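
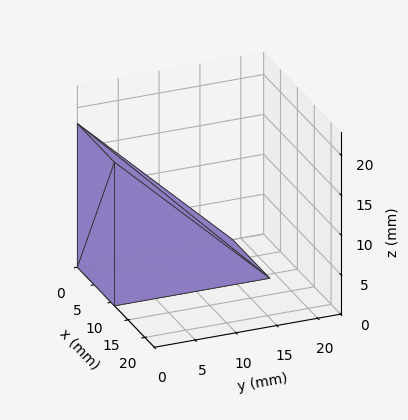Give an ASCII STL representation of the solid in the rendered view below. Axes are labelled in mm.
Reading the render: the shape is a wedge (ramp): 11 × 19 mm base, rising to 18 mm along the y=0 edge and sloping linearly to z=0 at y=19 (dimensions read to the nearest mm from the axis ticks). For the STL, each face is triangulated and given an outward normal.

solid part
  facet normal 0.0000 0.0000 -1.0000
    outer loop
      vertex 11.000 19.000 0.000
      vertex 11.000 0.000 0.000
      vertex 0.000 0.000 0.000
    endloop
  endfacet
  facet normal 0.0000 0.0000 -1.0000
    outer loop
      vertex 0.000 19.000 0.000
      vertex 11.000 19.000 0.000
      vertex 0.000 0.000 0.000
    endloop
  endfacet
  facet normal 0.0000 -1.0000 0.0000
    outer loop
      vertex 0.000 0.000 0.000
      vertex 11.000 0.000 0.000
      vertex 11.000 0.000 18.000
    endloop
  endfacet
  facet normal 0.0000 -1.0000 0.0000
    outer loop
      vertex 0.000 0.000 0.000
      vertex 11.000 0.000 18.000
      vertex 0.000 0.000 18.000
    endloop
  endfacet
  facet normal 0.0000 0.6877 0.7260
    outer loop
      vertex 0.000 0.000 18.000
      vertex 11.000 0.000 18.000
      vertex 11.000 19.000 0.000
    endloop
  endfacet
  facet normal 0.0000 0.6877 0.7260
    outer loop
      vertex 0.000 0.000 18.000
      vertex 11.000 19.000 0.000
      vertex 0.000 19.000 0.000
    endloop
  endfacet
  facet normal -1.0000 0.0000 0.0000
    outer loop
      vertex 0.000 0.000 18.000
      vertex 0.000 19.000 0.000
      vertex 0.000 0.000 0.000
    endloop
  endfacet
  facet normal 1.0000 0.0000 0.0000
    outer loop
      vertex 11.000 0.000 0.000
      vertex 11.000 19.000 0.000
      vertex 11.000 0.000 18.000
    endloop
  endfacet
endsolid part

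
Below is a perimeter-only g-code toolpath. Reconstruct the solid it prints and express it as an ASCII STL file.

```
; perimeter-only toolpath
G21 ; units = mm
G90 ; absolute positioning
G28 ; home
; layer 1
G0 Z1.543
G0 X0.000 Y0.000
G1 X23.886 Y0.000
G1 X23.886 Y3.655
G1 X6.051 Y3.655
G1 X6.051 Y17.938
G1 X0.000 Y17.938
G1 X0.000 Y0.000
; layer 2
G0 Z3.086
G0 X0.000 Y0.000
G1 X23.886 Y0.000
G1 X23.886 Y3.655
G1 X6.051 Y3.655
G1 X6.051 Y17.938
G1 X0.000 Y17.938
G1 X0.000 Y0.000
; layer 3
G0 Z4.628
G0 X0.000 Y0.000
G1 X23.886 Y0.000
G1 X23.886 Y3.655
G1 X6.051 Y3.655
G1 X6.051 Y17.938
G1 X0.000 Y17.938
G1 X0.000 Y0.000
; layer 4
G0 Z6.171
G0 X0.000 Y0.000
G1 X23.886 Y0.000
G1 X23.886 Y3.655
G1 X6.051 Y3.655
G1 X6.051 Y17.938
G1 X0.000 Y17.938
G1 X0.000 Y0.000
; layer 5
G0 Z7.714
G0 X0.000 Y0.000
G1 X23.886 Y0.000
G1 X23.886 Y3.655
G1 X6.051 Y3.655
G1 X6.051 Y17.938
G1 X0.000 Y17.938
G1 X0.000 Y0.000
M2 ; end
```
solid part
  facet normal 0.0000 0.0000 -1.0000
    outer loop
      vertex 23.886 3.655 0.000
      vertex 23.886 0.000 0.000
      vertex 0.000 0.000 0.000
    endloop
  endfacet
  facet normal 0.0000 0.0000 -1.0000
    outer loop
      vertex 6.051 3.655 0.000
      vertex 23.886 3.655 0.000
      vertex 0.000 0.000 0.000
    endloop
  endfacet
  facet normal 0.0000 0.0000 -1.0000
    outer loop
      vertex 6.051 17.938 0.000
      vertex 6.051 3.655 0.000
      vertex 0.000 0.000 0.000
    endloop
  endfacet
  facet normal 0.0000 0.0000 -1.0000
    outer loop
      vertex 0.000 17.938 0.000
      vertex 6.051 17.938 0.000
      vertex 0.000 0.000 0.000
    endloop
  endfacet
  facet normal 0.0000 0.0000 1.0000
    outer loop
      vertex 0.000 0.000 7.714
      vertex 23.886 0.000 7.714
      vertex 23.886 3.655 7.714
    endloop
  endfacet
  facet normal 0.0000 0.0000 1.0000
    outer loop
      vertex 0.000 0.000 7.714
      vertex 23.886 3.655 7.714
      vertex 6.051 3.655 7.714
    endloop
  endfacet
  facet normal 0.0000 0.0000 1.0000
    outer loop
      vertex 0.000 0.000 7.714
      vertex 6.051 3.655 7.714
      vertex 6.051 17.938 7.714
    endloop
  endfacet
  facet normal 0.0000 0.0000 1.0000
    outer loop
      vertex 0.000 0.000 7.714
      vertex 6.051 17.938 7.714
      vertex 0.000 17.938 7.714
    endloop
  endfacet
  facet normal 0.0000 -1.0000 0.0000
    outer loop
      vertex 0.000 0.000 0.000
      vertex 23.886 0.000 0.000
      vertex 23.886 0.000 7.714
    endloop
  endfacet
  facet normal 0.0000 -1.0000 0.0000
    outer loop
      vertex 0.000 0.000 0.000
      vertex 23.886 0.000 7.714
      vertex 0.000 0.000 7.714
    endloop
  endfacet
  facet normal 1.0000 0.0000 0.0000
    outer loop
      vertex 23.886 0.000 0.000
      vertex 23.886 3.655 0.000
      vertex 23.886 3.655 7.714
    endloop
  endfacet
  facet normal 1.0000 0.0000 0.0000
    outer loop
      vertex 23.886 0.000 0.000
      vertex 23.886 3.655 7.714
      vertex 23.886 0.000 7.714
    endloop
  endfacet
  facet normal 0.0000 1.0000 0.0000
    outer loop
      vertex 23.886 3.655 0.000
      vertex 6.051 3.655 0.000
      vertex 6.051 3.655 7.714
    endloop
  endfacet
  facet normal 0.0000 1.0000 0.0000
    outer loop
      vertex 23.886 3.655 0.000
      vertex 6.051 3.655 7.714
      vertex 23.886 3.655 7.714
    endloop
  endfacet
  facet normal 1.0000 0.0000 0.0000
    outer loop
      vertex 6.051 3.655 0.000
      vertex 6.051 17.938 0.000
      vertex 6.051 17.938 7.714
    endloop
  endfacet
  facet normal 1.0000 0.0000 0.0000
    outer loop
      vertex 6.051 3.655 0.000
      vertex 6.051 17.938 7.714
      vertex 6.051 3.655 7.714
    endloop
  endfacet
  facet normal 0.0000 1.0000 0.0000
    outer loop
      vertex 6.051 17.938 0.000
      vertex 0.000 17.938 0.000
      vertex 0.000 17.938 7.714
    endloop
  endfacet
  facet normal 0.0000 1.0000 0.0000
    outer loop
      vertex 6.051 17.938 0.000
      vertex 0.000 17.938 7.714
      vertex 6.051 17.938 7.714
    endloop
  endfacet
  facet normal -1.0000 0.0000 0.0000
    outer loop
      vertex 0.000 17.938 0.000
      vertex 0.000 0.000 0.000
      vertex 0.000 0.000 7.714
    endloop
  endfacet
  facet normal -1.0000 0.0000 0.0000
    outer loop
      vertex 0.000 17.938 0.000
      vertex 0.000 0.000 7.714
      vertex 0.000 17.938 7.714
    endloop
  endfacet
endsolid part

The G0 Z moves step by Δz≈1.543 mm. Every layer's G1 loop is the same polygon, so the solid is a straight extrusion of it from z=0 to z≈7.71. Closing with flat bottom and top caps and triangulating gives 20 facets — an L-shaped prism: outer 23.9 × 17.9 mm, arm thicknesses ≈ 3.65 mm (horizontal) and 6.05 mm (vertical), extruded 7.71 mm in z.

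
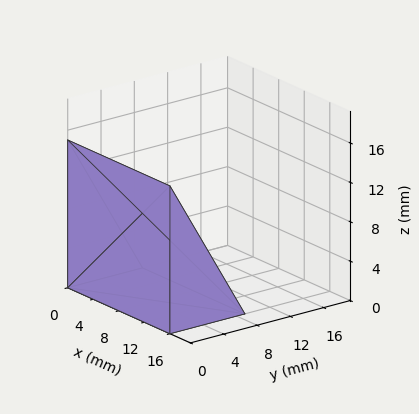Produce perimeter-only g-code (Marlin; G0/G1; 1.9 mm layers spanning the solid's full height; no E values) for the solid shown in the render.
Reading the render: the shape is a wedge (ramp): 16 × 9 mm base, rising to 15 mm along the y=0 edge and sloping linearly to z=0 at y=9 (dimensions read to the nearest mm from the axis ticks). For the g-code, the solid's height is divided into equal slices at the stated Δz and each level perimeter traced with G1 moves after a G0 lift.

; perimeter-only toolpath
G21 ; units = mm
G90 ; absolute positioning
G28 ; home
; layer 1
G0 Z1.9
G0 X0.0 Y0.0
G1 X16.0 Y0.0
G1 X16.0 Y7.9
G1 X0.0 Y7.9
G1 X0.0 Y0.0
; layer 2
G0 Z3.8
G0 X0.0 Y0.0
G1 X16.0 Y0.0
G1 X16.0 Y6.8
G1 X0.0 Y6.8
G1 X0.0 Y0.0
; layer 3
G0 Z5.6
G0 X0.0 Y0.0
G1 X16.0 Y0.0
G1 X16.0 Y5.6
G1 X0.0 Y5.6
G1 X0.0 Y0.0
; layer 4
G0 Z7.5
G0 X0.0 Y0.0
G1 X16.0 Y0.0
G1 X16.0 Y4.5
G1 X0.0 Y4.5
G1 X0.0 Y0.0
; layer 5
G0 Z9.4
G0 X0.0 Y0.0
G1 X16.0 Y0.0
G1 X16.0 Y3.4
G1 X0.0 Y3.4
G1 X0.0 Y0.0
; layer 6
G0 Z11.2
G0 X0.0 Y0.0
G1 X16.0 Y0.0
G1 X16.0 Y2.2
G1 X0.0 Y2.2
G1 X0.0 Y0.0
; layer 7
G0 Z13.1
G0 X0.0 Y0.0
G1 X16.0 Y0.0
G1 X16.0 Y1.1
G1 X0.0 Y1.1
G1 X0.0 Y0.0
M2 ; end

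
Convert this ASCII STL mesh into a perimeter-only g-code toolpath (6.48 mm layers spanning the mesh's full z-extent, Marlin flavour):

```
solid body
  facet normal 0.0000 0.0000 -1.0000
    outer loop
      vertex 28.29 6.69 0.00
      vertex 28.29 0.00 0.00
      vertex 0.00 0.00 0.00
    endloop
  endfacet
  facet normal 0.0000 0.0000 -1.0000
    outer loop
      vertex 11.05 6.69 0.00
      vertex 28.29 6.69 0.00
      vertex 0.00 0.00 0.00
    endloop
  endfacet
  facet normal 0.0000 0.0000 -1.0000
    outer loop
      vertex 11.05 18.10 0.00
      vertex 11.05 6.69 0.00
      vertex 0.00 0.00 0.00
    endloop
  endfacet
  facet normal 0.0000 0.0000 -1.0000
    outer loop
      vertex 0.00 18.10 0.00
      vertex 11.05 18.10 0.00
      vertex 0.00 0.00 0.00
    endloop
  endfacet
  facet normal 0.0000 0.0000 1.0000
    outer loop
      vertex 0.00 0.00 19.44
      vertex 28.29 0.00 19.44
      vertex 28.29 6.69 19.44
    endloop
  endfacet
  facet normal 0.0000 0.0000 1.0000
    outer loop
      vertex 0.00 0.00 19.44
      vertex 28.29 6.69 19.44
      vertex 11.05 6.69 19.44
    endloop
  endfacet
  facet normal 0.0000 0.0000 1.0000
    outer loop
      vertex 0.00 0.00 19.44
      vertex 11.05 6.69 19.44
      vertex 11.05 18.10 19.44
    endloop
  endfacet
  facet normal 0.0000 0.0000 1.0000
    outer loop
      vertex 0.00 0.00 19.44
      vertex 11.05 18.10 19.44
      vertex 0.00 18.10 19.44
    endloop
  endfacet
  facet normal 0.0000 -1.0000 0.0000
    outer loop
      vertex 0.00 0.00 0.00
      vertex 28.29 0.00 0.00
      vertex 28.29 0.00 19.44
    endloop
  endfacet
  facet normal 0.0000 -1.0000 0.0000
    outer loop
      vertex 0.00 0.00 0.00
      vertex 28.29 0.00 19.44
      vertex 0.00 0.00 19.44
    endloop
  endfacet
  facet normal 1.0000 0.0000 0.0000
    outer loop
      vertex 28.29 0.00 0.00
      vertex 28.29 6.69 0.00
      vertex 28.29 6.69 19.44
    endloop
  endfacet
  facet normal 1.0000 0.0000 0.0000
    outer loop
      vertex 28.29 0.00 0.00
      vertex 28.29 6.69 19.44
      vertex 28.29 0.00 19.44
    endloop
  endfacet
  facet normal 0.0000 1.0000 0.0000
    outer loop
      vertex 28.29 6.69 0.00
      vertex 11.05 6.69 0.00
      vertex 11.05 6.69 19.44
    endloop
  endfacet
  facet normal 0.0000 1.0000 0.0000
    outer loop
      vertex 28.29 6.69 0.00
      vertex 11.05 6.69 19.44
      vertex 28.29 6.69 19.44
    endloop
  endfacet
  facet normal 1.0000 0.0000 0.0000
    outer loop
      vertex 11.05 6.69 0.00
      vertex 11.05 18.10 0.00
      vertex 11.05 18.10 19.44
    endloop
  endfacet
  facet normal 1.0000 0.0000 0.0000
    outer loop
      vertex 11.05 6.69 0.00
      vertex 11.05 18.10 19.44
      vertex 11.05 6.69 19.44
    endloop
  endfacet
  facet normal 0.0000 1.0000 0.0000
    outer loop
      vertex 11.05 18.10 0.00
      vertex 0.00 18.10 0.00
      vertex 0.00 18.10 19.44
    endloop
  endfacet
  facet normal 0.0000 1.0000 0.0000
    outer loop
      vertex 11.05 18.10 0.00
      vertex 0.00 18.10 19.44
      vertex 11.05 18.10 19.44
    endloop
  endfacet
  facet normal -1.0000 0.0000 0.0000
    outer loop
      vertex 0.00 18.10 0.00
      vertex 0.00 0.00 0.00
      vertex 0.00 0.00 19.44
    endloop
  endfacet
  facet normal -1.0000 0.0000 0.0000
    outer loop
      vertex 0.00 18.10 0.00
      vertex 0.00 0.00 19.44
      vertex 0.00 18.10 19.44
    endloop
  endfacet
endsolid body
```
; perimeter-only toolpath
G21 ; units = mm
G90 ; absolute positioning
G28 ; home
; layer 1
G0 Z6.48
G0 X0.00 Y0.00
G1 X28.29 Y0.00
G1 X28.29 Y6.69
G1 X11.05 Y6.69
G1 X11.05 Y18.10
G1 X0.00 Y18.10
G1 X0.00 Y0.00
; layer 2
G0 Z12.96
G0 X0.00 Y0.00
G1 X28.29 Y0.00
G1 X28.29 Y6.69
G1 X11.05 Y6.69
G1 X11.05 Y18.10
G1 X0.00 Y18.10
G1 X0.00 Y0.00
; layer 3
G0 Z19.44
G0 X0.00 Y0.00
G1 X28.29 Y0.00
G1 X28.29 Y6.69
G1 X11.05 Y6.69
G1 X11.05 Y18.10
G1 X0.00 Y18.10
G1 X0.00 Y0.00
M2 ; end

The solid is an L-shaped prism: outer 28.3 × 18.1 mm, arm thicknesses ≈ 6.69 mm (horizontal) and 11.1 mm (vertical), extruded 19.4 mm in z. Slicing at Δz = 6.48 mm — 3 equal slices spanning the solid's height, so layer i sits at z = i·h/3 — gives 3 non-empty perimeters. Each is a 6-segment closed polygon; G0 lifts to the layer z and rapids to the start vertex, then G1 traces the edges.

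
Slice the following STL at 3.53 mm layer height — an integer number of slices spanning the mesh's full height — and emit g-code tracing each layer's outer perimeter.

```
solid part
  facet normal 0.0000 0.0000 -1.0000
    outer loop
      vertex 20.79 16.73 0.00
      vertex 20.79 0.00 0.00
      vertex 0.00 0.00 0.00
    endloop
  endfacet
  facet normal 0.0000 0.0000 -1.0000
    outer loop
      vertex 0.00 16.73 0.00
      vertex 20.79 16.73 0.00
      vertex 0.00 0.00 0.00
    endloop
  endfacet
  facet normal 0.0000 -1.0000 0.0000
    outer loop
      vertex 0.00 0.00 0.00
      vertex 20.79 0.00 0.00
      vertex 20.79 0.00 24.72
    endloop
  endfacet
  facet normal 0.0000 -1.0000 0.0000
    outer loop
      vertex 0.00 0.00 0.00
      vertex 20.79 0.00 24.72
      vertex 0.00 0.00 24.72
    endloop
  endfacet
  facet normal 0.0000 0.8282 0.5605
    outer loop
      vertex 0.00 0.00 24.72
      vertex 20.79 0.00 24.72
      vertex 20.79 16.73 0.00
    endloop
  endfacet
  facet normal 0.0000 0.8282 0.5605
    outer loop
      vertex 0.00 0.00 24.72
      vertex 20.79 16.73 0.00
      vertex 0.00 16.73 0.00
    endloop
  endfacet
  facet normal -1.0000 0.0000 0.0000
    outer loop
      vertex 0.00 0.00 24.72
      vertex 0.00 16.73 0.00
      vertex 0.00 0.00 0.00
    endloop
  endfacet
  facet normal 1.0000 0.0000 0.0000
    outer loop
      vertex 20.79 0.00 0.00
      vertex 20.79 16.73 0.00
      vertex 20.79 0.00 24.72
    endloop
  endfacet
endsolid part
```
; perimeter-only toolpath
G21 ; units = mm
G90 ; absolute positioning
G28 ; home
; layer 1
G0 Z3.53
G0 X0.00 Y0.00
G1 X20.79 Y0.00
G1 X20.79 Y14.34
G1 X0.00 Y14.34
G1 X0.00 Y0.00
; layer 2
G0 Z7.06
G0 X0.00 Y0.00
G1 X20.79 Y0.00
G1 X20.79 Y11.95
G1 X0.00 Y11.95
G1 X0.00 Y0.00
; layer 3
G0 Z10.59
G0 X0.00 Y0.00
G1 X20.79 Y0.00
G1 X20.79 Y9.56
G1 X0.00 Y9.56
G1 X0.00 Y0.00
; layer 4
G0 Z14.13
G0 X0.00 Y0.00
G1 X20.79 Y0.00
G1 X20.79 Y7.17
G1 X0.00 Y7.17
G1 X0.00 Y0.00
; layer 5
G0 Z17.66
G0 X0.00 Y0.00
G1 X20.79 Y0.00
G1 X20.79 Y4.78
G1 X0.00 Y4.78
G1 X0.00 Y0.00
; layer 6
G0 Z21.19
G0 X0.00 Y0.00
G1 X20.79 Y0.00
G1 X20.79 Y2.39
G1 X0.00 Y2.39
G1 X0.00 Y0.00
M2 ; end

The solid is a wedge (ramp): 20.8 × 16.7 mm base, rising to 24.7 mm along the y=0 edge and sloping linearly to z=0 at y=16.7. Slicing at Δz = 3.53 mm — 7 equal slices spanning the solid's height, so layer i sits at z = i·h/7 — gives 6 non-empty perimeters. Each is a 4-segment closed polygon; G0 lifts to the layer z and rapids to the start vertex, then G1 traces the edges. The cross-section shrinks linearly with z (the slice at the apex is degenerate and omitted).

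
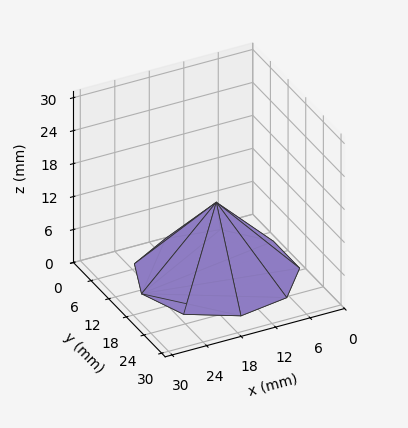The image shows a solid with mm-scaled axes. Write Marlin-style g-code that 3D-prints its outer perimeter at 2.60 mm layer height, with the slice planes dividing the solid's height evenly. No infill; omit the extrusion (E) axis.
Reading the render: the shape is a regular 9-sided pyramid, base circumscribed radius ≈ 13 mm, apex at z ≈ 13 mm (dimensions read to the nearest mm from the axis ticks). For the g-code, the solid's height is divided into equal slices at the stated Δz and each level perimeter traced with G1 moves after a G0 lift.

; perimeter-only toolpath
G21 ; units = mm
G90 ; absolute positioning
G28 ; home
; layer 1
G0 Z2.60
G0 X23.40 Y13.00
G1 X20.97 Y19.69
G1 X14.81 Y23.24
G1 X7.80 Y22.01
G1 X3.22 Y16.56
G1 X3.22 Y9.44
G1 X7.80 Y3.99
G1 X14.81 Y2.76
G1 X20.97 Y6.31
G1 X23.40 Y13.00
; layer 2
G0 Z5.20
G0 X20.80 Y13.00
G1 X18.98 Y18.02
G1 X14.36 Y20.68
G1 X9.10 Y19.76
G1 X5.67 Y15.67
G1 X5.67 Y10.33
G1 X9.10 Y6.24
G1 X14.36 Y5.32
G1 X18.98 Y7.98
G1 X20.80 Y13.00
; layer 3
G0 Z7.80
G0 X18.20 Y13.00
G1 X16.98 Y16.34
G1 X13.90 Y18.12
G1 X10.40 Y17.50
G1 X8.11 Y14.78
G1 X8.11 Y11.22
G1 X10.40 Y8.50
G1 X13.90 Y7.88
G1 X16.98 Y9.66
G1 X18.20 Y13.00
; layer 4
G0 Z10.40
G0 X15.60 Y13.00
G1 X14.99 Y14.67
G1 X13.45 Y15.56
G1 X11.70 Y15.25
G1 X10.56 Y13.89
G1 X10.56 Y12.11
G1 X11.70 Y10.75
G1 X13.45 Y10.44
G1 X14.99 Y11.33
G1 X15.60 Y13.00
M2 ; end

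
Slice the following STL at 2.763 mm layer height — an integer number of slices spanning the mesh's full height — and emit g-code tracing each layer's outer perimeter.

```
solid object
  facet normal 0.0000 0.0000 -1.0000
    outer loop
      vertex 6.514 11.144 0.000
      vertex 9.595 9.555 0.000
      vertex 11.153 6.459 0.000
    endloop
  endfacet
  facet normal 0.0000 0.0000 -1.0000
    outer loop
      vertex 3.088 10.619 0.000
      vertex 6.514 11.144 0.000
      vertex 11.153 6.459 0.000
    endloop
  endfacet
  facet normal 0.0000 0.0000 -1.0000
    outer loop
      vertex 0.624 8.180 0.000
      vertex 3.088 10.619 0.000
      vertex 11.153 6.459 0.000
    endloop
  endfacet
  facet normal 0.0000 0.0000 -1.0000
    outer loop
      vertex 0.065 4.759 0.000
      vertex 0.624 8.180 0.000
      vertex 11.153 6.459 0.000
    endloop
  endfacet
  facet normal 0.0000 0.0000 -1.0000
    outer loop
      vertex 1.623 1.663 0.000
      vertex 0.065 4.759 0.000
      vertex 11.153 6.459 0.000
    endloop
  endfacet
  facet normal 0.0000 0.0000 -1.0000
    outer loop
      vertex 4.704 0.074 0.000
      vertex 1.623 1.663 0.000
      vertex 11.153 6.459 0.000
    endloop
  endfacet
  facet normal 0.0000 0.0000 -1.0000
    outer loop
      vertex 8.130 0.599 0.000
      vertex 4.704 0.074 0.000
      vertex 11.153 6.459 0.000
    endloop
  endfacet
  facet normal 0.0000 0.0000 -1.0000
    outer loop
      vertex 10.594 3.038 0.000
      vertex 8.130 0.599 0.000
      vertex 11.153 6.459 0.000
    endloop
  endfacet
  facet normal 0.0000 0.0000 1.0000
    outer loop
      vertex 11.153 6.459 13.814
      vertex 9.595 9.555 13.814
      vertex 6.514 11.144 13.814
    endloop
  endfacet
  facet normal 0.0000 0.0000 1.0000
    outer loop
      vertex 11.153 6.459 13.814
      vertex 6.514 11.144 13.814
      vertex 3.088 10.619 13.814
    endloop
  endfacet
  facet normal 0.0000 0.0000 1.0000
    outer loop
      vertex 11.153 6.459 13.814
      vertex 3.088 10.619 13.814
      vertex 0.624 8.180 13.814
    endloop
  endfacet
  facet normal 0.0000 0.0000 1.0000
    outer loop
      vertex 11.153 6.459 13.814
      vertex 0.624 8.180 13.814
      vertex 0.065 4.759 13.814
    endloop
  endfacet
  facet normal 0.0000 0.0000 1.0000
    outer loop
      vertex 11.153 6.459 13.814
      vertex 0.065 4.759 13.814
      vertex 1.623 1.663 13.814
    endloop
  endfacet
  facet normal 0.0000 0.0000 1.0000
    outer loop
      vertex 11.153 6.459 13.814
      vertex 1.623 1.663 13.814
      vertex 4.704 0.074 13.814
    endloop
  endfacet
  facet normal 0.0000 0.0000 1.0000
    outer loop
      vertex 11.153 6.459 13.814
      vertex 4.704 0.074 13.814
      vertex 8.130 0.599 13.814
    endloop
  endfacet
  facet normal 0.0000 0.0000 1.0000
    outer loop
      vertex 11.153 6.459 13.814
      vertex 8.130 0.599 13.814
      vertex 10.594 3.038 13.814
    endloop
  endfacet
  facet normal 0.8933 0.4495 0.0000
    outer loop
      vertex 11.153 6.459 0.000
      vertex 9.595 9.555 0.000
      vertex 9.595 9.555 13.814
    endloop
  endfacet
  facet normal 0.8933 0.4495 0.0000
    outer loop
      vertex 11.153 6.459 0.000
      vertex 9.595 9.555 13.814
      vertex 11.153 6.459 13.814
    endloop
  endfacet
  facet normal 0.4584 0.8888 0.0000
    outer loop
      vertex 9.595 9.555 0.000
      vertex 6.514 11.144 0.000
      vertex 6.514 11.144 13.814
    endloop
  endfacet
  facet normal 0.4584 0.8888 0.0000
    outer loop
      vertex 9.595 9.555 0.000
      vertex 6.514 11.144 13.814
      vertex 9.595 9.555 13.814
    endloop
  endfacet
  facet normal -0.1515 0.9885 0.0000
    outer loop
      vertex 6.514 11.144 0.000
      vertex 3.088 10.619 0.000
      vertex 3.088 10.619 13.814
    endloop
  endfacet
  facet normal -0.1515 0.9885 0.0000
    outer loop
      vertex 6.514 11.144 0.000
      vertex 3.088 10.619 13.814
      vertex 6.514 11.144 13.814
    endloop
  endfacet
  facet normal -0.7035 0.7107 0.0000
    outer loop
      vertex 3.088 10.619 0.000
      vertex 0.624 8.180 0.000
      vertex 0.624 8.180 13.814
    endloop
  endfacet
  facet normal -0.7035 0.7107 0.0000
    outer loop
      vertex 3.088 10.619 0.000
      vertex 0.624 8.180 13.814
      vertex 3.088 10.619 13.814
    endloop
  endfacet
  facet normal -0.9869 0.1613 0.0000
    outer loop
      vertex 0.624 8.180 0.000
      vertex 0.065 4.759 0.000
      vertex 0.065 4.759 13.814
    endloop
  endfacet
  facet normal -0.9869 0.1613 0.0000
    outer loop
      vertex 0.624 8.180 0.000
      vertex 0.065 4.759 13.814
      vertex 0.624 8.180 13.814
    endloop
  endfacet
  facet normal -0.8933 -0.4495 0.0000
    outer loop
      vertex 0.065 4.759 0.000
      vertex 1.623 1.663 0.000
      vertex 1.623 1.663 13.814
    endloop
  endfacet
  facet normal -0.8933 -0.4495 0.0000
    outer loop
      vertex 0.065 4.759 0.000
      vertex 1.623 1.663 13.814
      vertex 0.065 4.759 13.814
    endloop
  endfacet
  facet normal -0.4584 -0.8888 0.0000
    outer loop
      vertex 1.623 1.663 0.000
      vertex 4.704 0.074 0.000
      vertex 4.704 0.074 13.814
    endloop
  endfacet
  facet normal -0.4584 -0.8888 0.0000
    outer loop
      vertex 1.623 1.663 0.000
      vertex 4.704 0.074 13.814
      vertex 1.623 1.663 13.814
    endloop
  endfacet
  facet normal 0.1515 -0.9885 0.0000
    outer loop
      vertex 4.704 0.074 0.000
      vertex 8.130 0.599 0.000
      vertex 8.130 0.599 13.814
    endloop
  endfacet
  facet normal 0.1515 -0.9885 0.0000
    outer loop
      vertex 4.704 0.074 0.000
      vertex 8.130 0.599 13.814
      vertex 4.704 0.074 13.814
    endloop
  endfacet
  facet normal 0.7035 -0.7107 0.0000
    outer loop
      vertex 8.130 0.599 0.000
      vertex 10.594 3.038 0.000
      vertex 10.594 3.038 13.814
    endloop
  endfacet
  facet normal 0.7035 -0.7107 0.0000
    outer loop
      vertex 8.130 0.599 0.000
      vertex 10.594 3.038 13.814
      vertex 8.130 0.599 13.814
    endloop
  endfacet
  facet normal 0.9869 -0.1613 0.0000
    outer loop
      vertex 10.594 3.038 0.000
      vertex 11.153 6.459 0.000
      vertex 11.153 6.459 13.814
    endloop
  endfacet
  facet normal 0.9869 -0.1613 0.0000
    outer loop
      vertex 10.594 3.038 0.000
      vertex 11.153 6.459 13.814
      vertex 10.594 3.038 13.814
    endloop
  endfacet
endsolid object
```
; perimeter-only toolpath
G21 ; units = mm
G90 ; absolute positioning
G28 ; home
; layer 1
G0 Z2.763
G0 X11.153 Y6.459
G1 X9.595 Y9.555
G1 X6.514 Y11.144
G1 X3.088 Y10.619
G1 X0.624 Y8.180
G1 X0.065 Y4.759
G1 X1.623 Y1.663
G1 X4.704 Y0.074
G1 X8.130 Y0.599
G1 X10.594 Y3.038
G1 X11.153 Y6.459
; layer 2
G0 Z5.526
G0 X11.153 Y6.459
G1 X9.595 Y9.555
G1 X6.514 Y11.144
G1 X3.088 Y10.619
G1 X0.624 Y8.180
G1 X0.065 Y4.759
G1 X1.623 Y1.663
G1 X4.704 Y0.074
G1 X8.130 Y0.599
G1 X10.594 Y3.038
G1 X11.153 Y6.459
; layer 3
G0 Z8.288
G0 X11.153 Y6.459
G1 X9.595 Y9.555
G1 X6.514 Y11.144
G1 X3.088 Y10.619
G1 X0.624 Y8.180
G1 X0.065 Y4.759
G1 X1.623 Y1.663
G1 X4.704 Y0.074
G1 X8.130 Y0.599
G1 X10.594 Y3.038
G1 X11.153 Y6.459
; layer 4
G0 Z11.051
G0 X11.153 Y6.459
G1 X9.595 Y9.555
G1 X6.514 Y11.144
G1 X3.088 Y10.619
G1 X0.624 Y8.180
G1 X0.065 Y4.759
G1 X1.623 Y1.663
G1 X4.704 Y0.074
G1 X8.130 Y0.599
G1 X10.594 Y3.038
G1 X11.153 Y6.459
; layer 5
G0 Z13.814
G0 X11.153 Y6.459
G1 X9.595 Y9.555
G1 X6.514 Y11.144
G1 X3.088 Y10.619
G1 X0.624 Y8.180
G1 X0.065 Y4.759
G1 X1.623 Y1.663
G1 X4.704 Y0.074
G1 X8.130 Y0.599
G1 X10.594 Y3.038
G1 X11.153 Y6.459
M2 ; end

The solid is a regular 10-sided prism (a cylinder approximated with 10 flat sides), circumscribed radius ≈ 5.61 mm, height ≈ 13.8 mm. Slicing at Δz = 2.763 mm — 5 equal slices spanning the solid's height, so layer i sits at z = i·h/5 — gives 5 non-empty perimeters. Each is a 10-segment closed polygon; G0 lifts to the layer z and rapids to the start vertex, then G1 traces the edges.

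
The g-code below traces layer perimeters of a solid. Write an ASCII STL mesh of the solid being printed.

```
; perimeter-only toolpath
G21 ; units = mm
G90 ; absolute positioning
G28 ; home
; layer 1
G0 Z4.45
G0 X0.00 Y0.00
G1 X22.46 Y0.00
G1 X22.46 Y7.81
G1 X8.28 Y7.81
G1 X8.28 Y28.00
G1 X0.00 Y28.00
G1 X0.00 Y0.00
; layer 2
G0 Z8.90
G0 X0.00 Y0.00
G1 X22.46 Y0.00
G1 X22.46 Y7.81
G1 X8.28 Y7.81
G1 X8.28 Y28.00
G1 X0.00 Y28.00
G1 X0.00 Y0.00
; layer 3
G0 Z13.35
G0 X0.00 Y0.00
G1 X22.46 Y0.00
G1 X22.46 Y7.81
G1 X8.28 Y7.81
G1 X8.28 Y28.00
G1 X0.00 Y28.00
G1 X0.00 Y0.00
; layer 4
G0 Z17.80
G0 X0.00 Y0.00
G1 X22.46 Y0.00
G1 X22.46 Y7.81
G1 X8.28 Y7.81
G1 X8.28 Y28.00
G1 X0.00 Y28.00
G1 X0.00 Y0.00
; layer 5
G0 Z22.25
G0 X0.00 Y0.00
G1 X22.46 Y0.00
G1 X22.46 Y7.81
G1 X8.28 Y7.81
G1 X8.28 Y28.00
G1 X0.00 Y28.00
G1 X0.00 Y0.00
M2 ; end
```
solid part
  facet normal 0.0000 0.0000 -1.0000
    outer loop
      vertex 22.46 7.81 0.00
      vertex 22.46 0.00 0.00
      vertex 0.00 0.00 0.00
    endloop
  endfacet
  facet normal 0.0000 0.0000 -1.0000
    outer loop
      vertex 8.28 7.81 0.00
      vertex 22.46 7.81 0.00
      vertex 0.00 0.00 0.00
    endloop
  endfacet
  facet normal 0.0000 0.0000 -1.0000
    outer loop
      vertex 8.28 28.00 0.00
      vertex 8.28 7.81 0.00
      vertex 0.00 0.00 0.00
    endloop
  endfacet
  facet normal 0.0000 0.0000 -1.0000
    outer loop
      vertex 0.00 28.00 0.00
      vertex 8.28 28.00 0.00
      vertex 0.00 0.00 0.00
    endloop
  endfacet
  facet normal 0.0000 0.0000 1.0000
    outer loop
      vertex 0.00 0.00 22.25
      vertex 22.46 0.00 22.25
      vertex 22.46 7.81 22.25
    endloop
  endfacet
  facet normal 0.0000 0.0000 1.0000
    outer loop
      vertex 0.00 0.00 22.25
      vertex 22.46 7.81 22.25
      vertex 8.28 7.81 22.25
    endloop
  endfacet
  facet normal 0.0000 0.0000 1.0000
    outer loop
      vertex 0.00 0.00 22.25
      vertex 8.28 7.81 22.25
      vertex 8.28 28.00 22.25
    endloop
  endfacet
  facet normal 0.0000 0.0000 1.0000
    outer loop
      vertex 0.00 0.00 22.25
      vertex 8.28 28.00 22.25
      vertex 0.00 28.00 22.25
    endloop
  endfacet
  facet normal 0.0000 -1.0000 0.0000
    outer loop
      vertex 0.00 0.00 0.00
      vertex 22.46 0.00 0.00
      vertex 22.46 0.00 22.25
    endloop
  endfacet
  facet normal 0.0000 -1.0000 0.0000
    outer loop
      vertex 0.00 0.00 0.00
      vertex 22.46 0.00 22.25
      vertex 0.00 0.00 22.25
    endloop
  endfacet
  facet normal 1.0000 0.0000 0.0000
    outer loop
      vertex 22.46 0.00 0.00
      vertex 22.46 7.81 0.00
      vertex 22.46 7.81 22.25
    endloop
  endfacet
  facet normal 1.0000 0.0000 0.0000
    outer loop
      vertex 22.46 0.00 0.00
      vertex 22.46 7.81 22.25
      vertex 22.46 0.00 22.25
    endloop
  endfacet
  facet normal 0.0000 1.0000 0.0000
    outer loop
      vertex 22.46 7.81 0.00
      vertex 8.28 7.81 0.00
      vertex 8.28 7.81 22.25
    endloop
  endfacet
  facet normal 0.0000 1.0000 0.0000
    outer loop
      vertex 22.46 7.81 0.00
      vertex 8.28 7.81 22.25
      vertex 22.46 7.81 22.25
    endloop
  endfacet
  facet normal 1.0000 0.0000 0.0000
    outer loop
      vertex 8.28 7.81 0.00
      vertex 8.28 28.00 0.00
      vertex 8.28 28.00 22.25
    endloop
  endfacet
  facet normal 1.0000 0.0000 0.0000
    outer loop
      vertex 8.28 7.81 0.00
      vertex 8.28 28.00 22.25
      vertex 8.28 7.81 22.25
    endloop
  endfacet
  facet normal 0.0000 1.0000 0.0000
    outer loop
      vertex 8.28 28.00 0.00
      vertex 0.00 28.00 0.00
      vertex 0.00 28.00 22.25
    endloop
  endfacet
  facet normal 0.0000 1.0000 0.0000
    outer loop
      vertex 8.28 28.00 0.00
      vertex 0.00 28.00 22.25
      vertex 8.28 28.00 22.25
    endloop
  endfacet
  facet normal -1.0000 0.0000 0.0000
    outer loop
      vertex 0.00 28.00 0.00
      vertex 0.00 0.00 0.00
      vertex 0.00 0.00 22.25
    endloop
  endfacet
  facet normal -1.0000 0.0000 0.0000
    outer loop
      vertex 0.00 28.00 0.00
      vertex 0.00 0.00 22.25
      vertex 0.00 28.00 22.25
    endloop
  endfacet
endsolid part

The G0 Z moves step by Δz≈4.45 mm. Every layer's G1 loop is the same polygon, so the solid is a straight extrusion of it from z=0 to z≈22.2. Closing with flat bottom and top caps and triangulating gives 20 facets — an L-shaped prism: outer 22.5 × 28 mm, arm thicknesses ≈ 7.81 mm (horizontal) and 8.28 mm (vertical), extruded 22.2 mm in z.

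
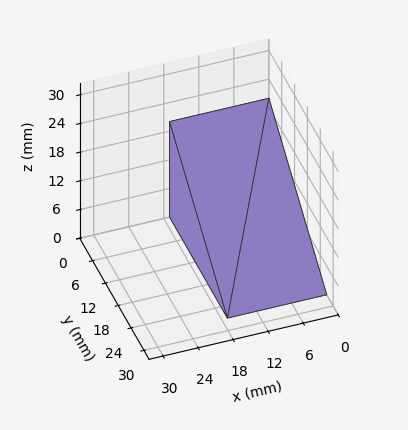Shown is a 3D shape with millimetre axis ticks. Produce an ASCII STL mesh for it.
Reading the render: the shape is a wedge (ramp): 17 × 27 mm base, rising to 20 mm along the y=0 edge and sloping linearly to z=0 at y=27 (dimensions read to the nearest mm from the axis ticks). For the STL, each face is triangulated and given an outward normal.

solid part
  facet normal 0.0000 0.0000 -1.0000
    outer loop
      vertex 17.0 27.0 0.0
      vertex 17.0 0.0 0.0
      vertex 0.0 0.0 0.0
    endloop
  endfacet
  facet normal 0.0000 0.0000 -1.0000
    outer loop
      vertex 0.0 27.0 0.0
      vertex 17.0 27.0 0.0
      vertex 0.0 0.0 0.0
    endloop
  endfacet
  facet normal 0.0000 -1.0000 0.0000
    outer loop
      vertex 0.0 0.0 0.0
      vertex 17.0 0.0 0.0
      vertex 17.0 0.0 20.0
    endloop
  endfacet
  facet normal 0.0000 -1.0000 0.0000
    outer loop
      vertex 0.0 0.0 0.0
      vertex 17.0 0.0 20.0
      vertex 0.0 0.0 20.0
    endloop
  endfacet
  facet normal 0.0000 0.5952 0.8036
    outer loop
      vertex 0.0 0.0 20.0
      vertex 17.0 0.0 20.0
      vertex 17.0 27.0 0.0
    endloop
  endfacet
  facet normal 0.0000 0.5952 0.8036
    outer loop
      vertex 0.0 0.0 20.0
      vertex 17.0 27.0 0.0
      vertex 0.0 27.0 0.0
    endloop
  endfacet
  facet normal -1.0000 0.0000 0.0000
    outer loop
      vertex 0.0 0.0 20.0
      vertex 0.0 27.0 0.0
      vertex 0.0 0.0 0.0
    endloop
  endfacet
  facet normal 1.0000 0.0000 0.0000
    outer loop
      vertex 17.0 0.0 0.0
      vertex 17.0 27.0 0.0
      vertex 17.0 0.0 20.0
    endloop
  endfacet
endsolid part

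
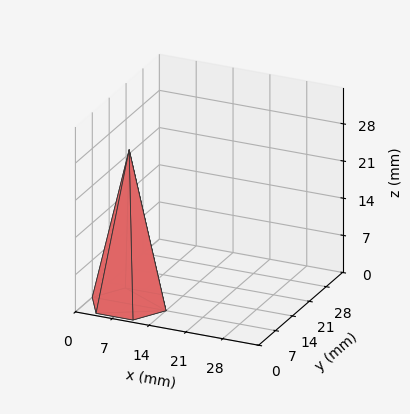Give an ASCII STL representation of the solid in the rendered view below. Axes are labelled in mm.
Reading the render: the shape is a regular 6-sided pyramid, base circumscribed radius ≈ 7 mm, apex at z ≈ 29 mm (dimensions read to the nearest mm from the axis ticks). For the STL, each face is triangulated and given an outward normal.

solid part
  facet normal 0.0000 0.0000 -1.0000
    outer loop
      vertex 3.500 13.062 0.000
      vertex 10.500 13.062 0.000
      vertex 14.000 7.000 0.000
    endloop
  endfacet
  facet normal 0.0000 0.0000 -1.0000
    outer loop
      vertex 0.000 7.000 0.000
      vertex 3.500 13.062 0.000
      vertex 14.000 7.000 0.000
    endloop
  endfacet
  facet normal 0.0000 0.0000 -1.0000
    outer loop
      vertex 3.500 0.938 0.000
      vertex 0.000 7.000 0.000
      vertex 14.000 7.000 0.000
    endloop
  endfacet
  facet normal 0.0000 0.0000 -1.0000
    outer loop
      vertex 10.500 0.938 0.000
      vertex 3.500 0.938 0.000
      vertex 14.000 7.000 0.000
    endloop
  endfacet
  facet normal 0.8477 0.4894 0.2046
    outer loop
      vertex 14.000 7.000 0.000
      vertex 10.500 13.062 0.000
      vertex 7.000 7.000 29.000
    endloop
  endfacet
  facet normal 0.0000 0.9788 0.2046
    outer loop
      vertex 10.500 13.062 0.000
      vertex 3.500 13.062 0.000
      vertex 7.000 7.000 29.000
    endloop
  endfacet
  facet normal -0.8477 0.4894 0.2046
    outer loop
      vertex 3.500 13.062 0.000
      vertex 0.000 7.000 0.000
      vertex 7.000 7.000 29.000
    endloop
  endfacet
  facet normal -0.8477 -0.4894 0.2046
    outer loop
      vertex 0.000 7.000 0.000
      vertex 3.500 0.938 0.000
      vertex 7.000 7.000 29.000
    endloop
  endfacet
  facet normal 0.0000 -0.9788 0.2046
    outer loop
      vertex 3.500 0.938 0.000
      vertex 10.500 0.938 0.000
      vertex 7.000 7.000 29.000
    endloop
  endfacet
  facet normal 0.8477 -0.4894 0.2046
    outer loop
      vertex 10.500 0.938 0.000
      vertex 14.000 7.000 0.000
      vertex 7.000 7.000 29.000
    endloop
  endfacet
endsolid part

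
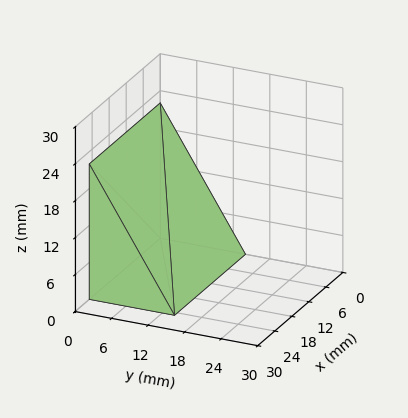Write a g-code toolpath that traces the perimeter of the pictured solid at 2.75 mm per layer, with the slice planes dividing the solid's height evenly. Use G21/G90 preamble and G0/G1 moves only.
Reading the render: the shape is a wedge (ramp): 25 × 14 mm base, rising to 22 mm along the y=0 edge and sloping linearly to z=0 at y=14 (dimensions read to the nearest mm from the axis ticks). For the g-code, the solid's height is divided into equal slices at the stated Δz and each level perimeter traced with G1 moves after a G0 lift.

; perimeter-only toolpath
G21 ; units = mm
G90 ; absolute positioning
G28 ; home
; layer 1
G0 Z2.75
G0 X0.00 Y0.00
G1 X25.00 Y0.00
G1 X25.00 Y12.25
G1 X0.00 Y12.25
G1 X0.00 Y0.00
; layer 2
G0 Z5.50
G0 X0.00 Y0.00
G1 X25.00 Y0.00
G1 X25.00 Y10.50
G1 X0.00 Y10.50
G1 X0.00 Y0.00
; layer 3
G0 Z8.25
G0 X0.00 Y0.00
G1 X25.00 Y0.00
G1 X25.00 Y8.75
G1 X0.00 Y8.75
G1 X0.00 Y0.00
; layer 4
G0 Z11.00
G0 X0.00 Y0.00
G1 X25.00 Y0.00
G1 X25.00 Y7.00
G1 X0.00 Y7.00
G1 X0.00 Y0.00
; layer 5
G0 Z13.75
G0 X0.00 Y0.00
G1 X25.00 Y0.00
G1 X25.00 Y5.25
G1 X0.00 Y5.25
G1 X0.00 Y0.00
; layer 6
G0 Z16.50
G0 X0.00 Y0.00
G1 X25.00 Y0.00
G1 X25.00 Y3.50
G1 X0.00 Y3.50
G1 X0.00 Y0.00
; layer 7
G0 Z19.25
G0 X0.00 Y0.00
G1 X25.00 Y0.00
G1 X25.00 Y1.75
G1 X0.00 Y1.75
G1 X0.00 Y0.00
M2 ; end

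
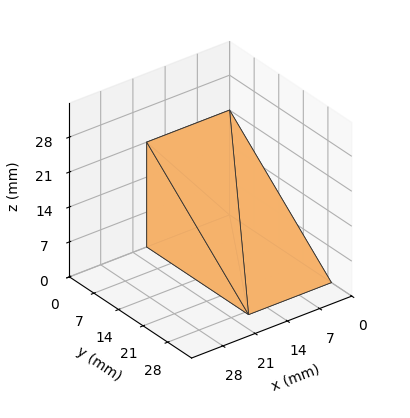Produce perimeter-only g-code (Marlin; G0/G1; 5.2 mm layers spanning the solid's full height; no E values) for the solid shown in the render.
Reading the render: the shape is a wedge (ramp): 18 × 29 mm base, rising to 21 mm along the y=0 edge and sloping linearly to z=0 at y=29 (dimensions read to the nearest mm from the axis ticks). For the g-code, the solid's height is divided into equal slices at the stated Δz and each level perimeter traced with G1 moves after a G0 lift.

; perimeter-only toolpath
G21 ; units = mm
G90 ; absolute positioning
G28 ; home
; layer 1
G0 Z5.2
G0 X0.0 Y0.0
G1 X18.0 Y0.0
G1 X18.0 Y21.8
G1 X0.0 Y21.8
G1 X0.0 Y0.0
; layer 2
G0 Z10.5
G0 X0.0 Y0.0
G1 X18.0 Y0.0
G1 X18.0 Y14.5
G1 X0.0 Y14.5
G1 X0.0 Y0.0
; layer 3
G0 Z15.8
G0 X0.0 Y0.0
G1 X18.0 Y0.0
G1 X18.0 Y7.2
G1 X0.0 Y7.2
G1 X0.0 Y0.0
M2 ; end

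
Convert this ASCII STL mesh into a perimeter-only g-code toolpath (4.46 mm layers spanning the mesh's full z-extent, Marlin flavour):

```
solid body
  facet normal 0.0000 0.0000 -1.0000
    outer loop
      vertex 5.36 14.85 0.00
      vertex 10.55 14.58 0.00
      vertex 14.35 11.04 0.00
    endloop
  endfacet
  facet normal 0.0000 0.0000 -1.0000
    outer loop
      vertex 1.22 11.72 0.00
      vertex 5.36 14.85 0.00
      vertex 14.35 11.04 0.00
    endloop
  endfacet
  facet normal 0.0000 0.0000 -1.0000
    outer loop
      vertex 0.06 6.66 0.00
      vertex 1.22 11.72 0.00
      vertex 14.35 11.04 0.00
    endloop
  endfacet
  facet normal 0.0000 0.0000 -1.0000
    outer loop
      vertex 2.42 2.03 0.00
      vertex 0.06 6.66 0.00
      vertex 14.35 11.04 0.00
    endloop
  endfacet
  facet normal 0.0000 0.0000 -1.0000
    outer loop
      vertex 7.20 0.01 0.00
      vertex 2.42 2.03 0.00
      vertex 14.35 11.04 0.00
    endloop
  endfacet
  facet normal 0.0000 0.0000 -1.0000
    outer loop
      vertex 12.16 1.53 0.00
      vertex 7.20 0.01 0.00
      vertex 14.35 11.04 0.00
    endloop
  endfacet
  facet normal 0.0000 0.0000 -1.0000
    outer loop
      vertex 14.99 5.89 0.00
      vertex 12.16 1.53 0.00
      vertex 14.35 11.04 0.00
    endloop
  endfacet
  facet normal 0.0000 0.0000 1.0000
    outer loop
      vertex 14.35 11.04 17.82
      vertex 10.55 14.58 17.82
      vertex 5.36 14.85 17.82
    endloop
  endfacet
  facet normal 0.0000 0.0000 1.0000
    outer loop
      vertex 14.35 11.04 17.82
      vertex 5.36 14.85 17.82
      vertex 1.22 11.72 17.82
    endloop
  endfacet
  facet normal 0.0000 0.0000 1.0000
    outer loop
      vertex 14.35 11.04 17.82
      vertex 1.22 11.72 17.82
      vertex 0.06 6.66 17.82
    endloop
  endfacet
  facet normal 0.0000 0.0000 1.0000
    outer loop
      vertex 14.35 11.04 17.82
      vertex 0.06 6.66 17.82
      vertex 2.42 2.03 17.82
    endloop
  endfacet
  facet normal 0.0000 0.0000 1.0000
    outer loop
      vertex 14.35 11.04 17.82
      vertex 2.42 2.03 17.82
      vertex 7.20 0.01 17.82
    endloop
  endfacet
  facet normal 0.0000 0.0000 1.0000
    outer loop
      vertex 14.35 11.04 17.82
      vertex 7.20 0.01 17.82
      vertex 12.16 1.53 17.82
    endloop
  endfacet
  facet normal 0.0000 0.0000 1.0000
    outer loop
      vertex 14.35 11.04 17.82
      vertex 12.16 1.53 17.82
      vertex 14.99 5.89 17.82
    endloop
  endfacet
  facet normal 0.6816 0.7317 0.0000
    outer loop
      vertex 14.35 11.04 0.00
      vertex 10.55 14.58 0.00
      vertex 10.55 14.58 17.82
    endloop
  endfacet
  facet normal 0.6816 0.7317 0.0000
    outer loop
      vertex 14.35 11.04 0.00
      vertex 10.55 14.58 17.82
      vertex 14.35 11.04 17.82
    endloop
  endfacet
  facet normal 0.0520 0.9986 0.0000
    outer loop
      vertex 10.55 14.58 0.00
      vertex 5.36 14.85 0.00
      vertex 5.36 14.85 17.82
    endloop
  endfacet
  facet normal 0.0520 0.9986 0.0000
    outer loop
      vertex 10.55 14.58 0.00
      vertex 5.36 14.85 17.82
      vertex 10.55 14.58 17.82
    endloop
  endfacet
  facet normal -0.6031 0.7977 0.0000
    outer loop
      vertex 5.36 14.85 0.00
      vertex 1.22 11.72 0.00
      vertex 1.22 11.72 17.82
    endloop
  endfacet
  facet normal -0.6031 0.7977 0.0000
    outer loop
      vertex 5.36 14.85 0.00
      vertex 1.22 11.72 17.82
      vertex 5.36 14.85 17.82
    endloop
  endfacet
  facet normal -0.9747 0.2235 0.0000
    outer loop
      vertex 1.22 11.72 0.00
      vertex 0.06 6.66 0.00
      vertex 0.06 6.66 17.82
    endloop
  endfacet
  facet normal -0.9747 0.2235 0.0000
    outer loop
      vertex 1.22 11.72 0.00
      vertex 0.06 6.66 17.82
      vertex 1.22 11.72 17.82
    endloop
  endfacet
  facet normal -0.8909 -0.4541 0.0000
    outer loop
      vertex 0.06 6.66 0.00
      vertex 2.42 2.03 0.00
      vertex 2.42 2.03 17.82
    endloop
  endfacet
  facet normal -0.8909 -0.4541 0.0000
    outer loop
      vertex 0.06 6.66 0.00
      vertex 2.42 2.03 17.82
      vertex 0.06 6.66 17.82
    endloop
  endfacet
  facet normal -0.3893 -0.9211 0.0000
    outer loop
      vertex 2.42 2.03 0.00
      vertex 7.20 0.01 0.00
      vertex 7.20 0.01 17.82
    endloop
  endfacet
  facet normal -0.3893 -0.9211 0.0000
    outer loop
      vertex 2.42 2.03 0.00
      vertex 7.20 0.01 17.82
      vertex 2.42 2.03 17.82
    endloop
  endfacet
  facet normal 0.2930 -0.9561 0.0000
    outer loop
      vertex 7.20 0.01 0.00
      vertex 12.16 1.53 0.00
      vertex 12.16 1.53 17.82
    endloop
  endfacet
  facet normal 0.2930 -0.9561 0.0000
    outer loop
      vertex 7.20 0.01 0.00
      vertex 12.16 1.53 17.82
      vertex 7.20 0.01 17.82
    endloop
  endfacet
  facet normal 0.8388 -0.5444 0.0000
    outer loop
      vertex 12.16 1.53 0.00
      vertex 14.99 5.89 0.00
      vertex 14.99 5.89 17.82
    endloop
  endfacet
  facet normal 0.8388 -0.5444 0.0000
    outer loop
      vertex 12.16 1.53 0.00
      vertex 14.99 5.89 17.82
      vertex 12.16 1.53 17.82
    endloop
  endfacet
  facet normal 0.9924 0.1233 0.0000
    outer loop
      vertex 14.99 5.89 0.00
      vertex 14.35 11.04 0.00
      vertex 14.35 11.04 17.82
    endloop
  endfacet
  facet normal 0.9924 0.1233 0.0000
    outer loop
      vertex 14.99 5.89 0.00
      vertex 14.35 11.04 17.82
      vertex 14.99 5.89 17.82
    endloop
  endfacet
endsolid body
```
; perimeter-only toolpath
G21 ; units = mm
G90 ; absolute positioning
G28 ; home
; layer 1
G0 Z4.46
G0 X14.35 Y11.04
G1 X10.55 Y14.58
G1 X5.36 Y14.85
G1 X1.22 Y11.72
G1 X0.06 Y6.66
G1 X2.42 Y2.03
G1 X7.20 Y0.01
G1 X12.16 Y1.53
G1 X14.99 Y5.89
G1 X14.35 Y11.04
; layer 2
G0 Z8.91
G0 X14.35 Y11.04
G1 X10.55 Y14.58
G1 X5.36 Y14.85
G1 X1.22 Y11.72
G1 X0.06 Y6.66
G1 X2.42 Y2.03
G1 X7.20 Y0.01
G1 X12.16 Y1.53
G1 X14.99 Y5.89
G1 X14.35 Y11.04
; layer 3
G0 Z13.37
G0 X14.35 Y11.04
G1 X10.55 Y14.58
G1 X5.36 Y14.85
G1 X1.22 Y11.72
G1 X0.06 Y6.66
G1 X2.42 Y2.03
G1 X7.20 Y0.01
G1 X12.16 Y1.53
G1 X14.99 Y5.89
G1 X14.35 Y11.04
; layer 4
G0 Z17.82
G0 X14.35 Y11.04
G1 X10.55 Y14.58
G1 X5.36 Y14.85
G1 X1.22 Y11.72
G1 X0.06 Y6.66
G1 X2.42 Y2.03
G1 X7.20 Y0.01
G1 X12.16 Y1.53
G1 X14.99 Y5.89
G1 X14.35 Y11.04
M2 ; end

The solid is a regular 9-sided prism (a cylinder approximated with 9 flat sides), circumscribed radius ≈ 7.59 mm, height ≈ 17.8 mm. Slicing at Δz = 4.46 mm — 4 equal slices spanning the solid's height, so layer i sits at z = i·h/4 — gives 4 non-empty perimeters. Each is a 9-segment closed polygon; G0 lifts to the layer z and rapids to the start vertex, then G1 traces the edges.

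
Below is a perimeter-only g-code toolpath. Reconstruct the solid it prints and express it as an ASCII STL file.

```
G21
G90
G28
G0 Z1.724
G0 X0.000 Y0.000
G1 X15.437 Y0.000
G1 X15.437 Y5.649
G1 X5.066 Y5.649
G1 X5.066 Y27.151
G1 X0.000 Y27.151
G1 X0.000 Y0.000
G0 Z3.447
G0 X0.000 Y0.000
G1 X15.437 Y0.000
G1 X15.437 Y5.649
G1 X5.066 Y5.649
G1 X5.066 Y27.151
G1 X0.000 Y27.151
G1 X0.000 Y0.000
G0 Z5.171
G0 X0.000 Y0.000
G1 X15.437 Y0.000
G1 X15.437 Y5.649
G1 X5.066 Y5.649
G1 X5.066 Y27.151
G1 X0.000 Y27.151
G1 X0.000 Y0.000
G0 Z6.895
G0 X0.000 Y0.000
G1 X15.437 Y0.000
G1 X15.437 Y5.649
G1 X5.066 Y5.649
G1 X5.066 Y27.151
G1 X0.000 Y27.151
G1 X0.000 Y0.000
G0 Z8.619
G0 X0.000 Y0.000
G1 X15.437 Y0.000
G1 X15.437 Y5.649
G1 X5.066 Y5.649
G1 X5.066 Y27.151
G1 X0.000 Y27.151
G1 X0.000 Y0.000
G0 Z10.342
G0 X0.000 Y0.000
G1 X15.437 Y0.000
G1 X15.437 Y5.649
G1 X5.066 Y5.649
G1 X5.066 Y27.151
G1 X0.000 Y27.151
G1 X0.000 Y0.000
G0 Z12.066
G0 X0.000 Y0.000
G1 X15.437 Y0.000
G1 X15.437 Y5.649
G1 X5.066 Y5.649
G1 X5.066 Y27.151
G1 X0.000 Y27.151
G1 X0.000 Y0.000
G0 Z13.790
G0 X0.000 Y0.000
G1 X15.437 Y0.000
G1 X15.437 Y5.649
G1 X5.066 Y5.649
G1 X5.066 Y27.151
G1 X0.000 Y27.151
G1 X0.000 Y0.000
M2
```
solid part
  facet normal 0.0000 0.0000 -1.0000
    outer loop
      vertex 15.437 5.649 0.000
      vertex 15.437 0.000 0.000
      vertex 0.000 0.000 0.000
    endloop
  endfacet
  facet normal 0.0000 0.0000 -1.0000
    outer loop
      vertex 5.066 5.649 0.000
      vertex 15.437 5.649 0.000
      vertex 0.000 0.000 0.000
    endloop
  endfacet
  facet normal 0.0000 0.0000 -1.0000
    outer loop
      vertex 5.066 27.151 0.000
      vertex 5.066 5.649 0.000
      vertex 0.000 0.000 0.000
    endloop
  endfacet
  facet normal 0.0000 0.0000 -1.0000
    outer loop
      vertex 0.000 27.151 0.000
      vertex 5.066 27.151 0.000
      vertex 0.000 0.000 0.000
    endloop
  endfacet
  facet normal 0.0000 0.0000 1.0000
    outer loop
      vertex 0.000 0.000 13.790
      vertex 15.437 0.000 13.790
      vertex 15.437 5.649 13.790
    endloop
  endfacet
  facet normal 0.0000 0.0000 1.0000
    outer loop
      vertex 0.000 0.000 13.790
      vertex 15.437 5.649 13.790
      vertex 5.066 5.649 13.790
    endloop
  endfacet
  facet normal 0.0000 0.0000 1.0000
    outer loop
      vertex 0.000 0.000 13.790
      vertex 5.066 5.649 13.790
      vertex 5.066 27.151 13.790
    endloop
  endfacet
  facet normal 0.0000 0.0000 1.0000
    outer loop
      vertex 0.000 0.000 13.790
      vertex 5.066 27.151 13.790
      vertex 0.000 27.151 13.790
    endloop
  endfacet
  facet normal 0.0000 -1.0000 0.0000
    outer loop
      vertex 0.000 0.000 0.000
      vertex 15.437 0.000 0.000
      vertex 15.437 0.000 13.790
    endloop
  endfacet
  facet normal 0.0000 -1.0000 0.0000
    outer loop
      vertex 0.000 0.000 0.000
      vertex 15.437 0.000 13.790
      vertex 0.000 0.000 13.790
    endloop
  endfacet
  facet normal 1.0000 0.0000 0.0000
    outer loop
      vertex 15.437 0.000 0.000
      vertex 15.437 5.649 0.000
      vertex 15.437 5.649 13.790
    endloop
  endfacet
  facet normal 1.0000 0.0000 0.0000
    outer loop
      vertex 15.437 0.000 0.000
      vertex 15.437 5.649 13.790
      vertex 15.437 0.000 13.790
    endloop
  endfacet
  facet normal 0.0000 1.0000 0.0000
    outer loop
      vertex 15.437 5.649 0.000
      vertex 5.066 5.649 0.000
      vertex 5.066 5.649 13.790
    endloop
  endfacet
  facet normal 0.0000 1.0000 0.0000
    outer loop
      vertex 15.437 5.649 0.000
      vertex 5.066 5.649 13.790
      vertex 15.437 5.649 13.790
    endloop
  endfacet
  facet normal 1.0000 0.0000 0.0000
    outer loop
      vertex 5.066 5.649 0.000
      vertex 5.066 27.151 0.000
      vertex 5.066 27.151 13.790
    endloop
  endfacet
  facet normal 1.0000 0.0000 0.0000
    outer loop
      vertex 5.066 5.649 0.000
      vertex 5.066 27.151 13.790
      vertex 5.066 5.649 13.790
    endloop
  endfacet
  facet normal 0.0000 1.0000 0.0000
    outer loop
      vertex 5.066 27.151 0.000
      vertex 0.000 27.151 0.000
      vertex 0.000 27.151 13.790
    endloop
  endfacet
  facet normal 0.0000 1.0000 0.0000
    outer loop
      vertex 5.066 27.151 0.000
      vertex 0.000 27.151 13.790
      vertex 5.066 27.151 13.790
    endloop
  endfacet
  facet normal -1.0000 0.0000 0.0000
    outer loop
      vertex 0.000 27.151 0.000
      vertex 0.000 0.000 0.000
      vertex 0.000 0.000 13.790
    endloop
  endfacet
  facet normal -1.0000 0.0000 0.0000
    outer loop
      vertex 0.000 27.151 0.000
      vertex 0.000 0.000 13.790
      vertex 0.000 27.151 13.790
    endloop
  endfacet
endsolid part

The G0 Z moves step by Δz≈1.724 mm. Every layer's G1 loop is the same polygon, so the solid is a straight extrusion of it from z=0 to z≈13.8. Closing with flat bottom and top caps and triangulating gives 20 facets — an L-shaped prism: outer 15.4 × 27.2 mm, arm thicknesses ≈ 5.65 mm (horizontal) and 5.07 mm (vertical), extruded 13.8 mm in z.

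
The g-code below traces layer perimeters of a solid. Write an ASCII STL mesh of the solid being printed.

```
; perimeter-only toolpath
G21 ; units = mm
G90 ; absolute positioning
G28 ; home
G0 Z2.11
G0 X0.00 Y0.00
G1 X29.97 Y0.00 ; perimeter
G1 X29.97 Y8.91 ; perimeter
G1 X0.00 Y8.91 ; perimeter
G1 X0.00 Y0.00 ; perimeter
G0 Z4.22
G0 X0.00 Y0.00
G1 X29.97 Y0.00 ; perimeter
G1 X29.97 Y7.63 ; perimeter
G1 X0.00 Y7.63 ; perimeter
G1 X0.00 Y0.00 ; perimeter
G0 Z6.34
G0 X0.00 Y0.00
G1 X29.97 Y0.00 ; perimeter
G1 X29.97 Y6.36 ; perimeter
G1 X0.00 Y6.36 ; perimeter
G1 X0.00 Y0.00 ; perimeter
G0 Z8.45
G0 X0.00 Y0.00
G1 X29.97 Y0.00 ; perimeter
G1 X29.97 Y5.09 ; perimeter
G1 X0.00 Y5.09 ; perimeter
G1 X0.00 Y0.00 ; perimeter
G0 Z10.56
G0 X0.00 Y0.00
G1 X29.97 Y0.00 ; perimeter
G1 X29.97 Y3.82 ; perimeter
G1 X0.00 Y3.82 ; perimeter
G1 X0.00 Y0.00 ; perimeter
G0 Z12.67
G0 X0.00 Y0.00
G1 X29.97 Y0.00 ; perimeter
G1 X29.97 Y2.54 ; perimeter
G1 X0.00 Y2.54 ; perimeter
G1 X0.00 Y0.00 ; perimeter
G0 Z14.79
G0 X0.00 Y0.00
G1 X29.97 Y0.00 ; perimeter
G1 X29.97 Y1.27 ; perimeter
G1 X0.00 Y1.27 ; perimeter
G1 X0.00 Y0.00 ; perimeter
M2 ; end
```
solid part
  facet normal 0.0000 0.0000 -1.0000
    outer loop
      vertex 29.97 10.18 0.00
      vertex 29.97 0.00 0.00
      vertex 0.00 0.00 0.00
    endloop
  endfacet
  facet normal 0.0000 0.0000 -1.0000
    outer loop
      vertex 0.00 10.18 0.00
      vertex 29.97 10.18 0.00
      vertex 0.00 0.00 0.00
    endloop
  endfacet
  facet normal 0.0000 -1.0000 0.0000
    outer loop
      vertex 0.00 0.00 0.00
      vertex 29.97 0.00 0.00
      vertex 29.97 0.00 16.90
    endloop
  endfacet
  facet normal 0.0000 -1.0000 0.0000
    outer loop
      vertex 0.00 0.00 0.00
      vertex 29.97 0.00 16.90
      vertex 0.00 0.00 16.90
    endloop
  endfacet
  facet normal 0.0000 0.8566 0.5160
    outer loop
      vertex 0.00 0.00 16.90
      vertex 29.97 0.00 16.90
      vertex 29.97 10.18 0.00
    endloop
  endfacet
  facet normal 0.0000 0.8566 0.5160
    outer loop
      vertex 0.00 0.00 16.90
      vertex 29.97 10.18 0.00
      vertex 0.00 10.18 0.00
    endloop
  endfacet
  facet normal -1.0000 0.0000 0.0000
    outer loop
      vertex 0.00 0.00 16.90
      vertex 0.00 10.18 0.00
      vertex 0.00 0.00 0.00
    endloop
  endfacet
  facet normal 1.0000 0.0000 0.0000
    outer loop
      vertex 29.97 0.00 0.00
      vertex 29.97 10.18 0.00
      vertex 29.97 0.00 16.90
    endloop
  endfacet
endsolid part

The G0 Z moves step by Δz≈2.11 mm. The G1 loops shrink linearly with z, so the solid tapers from its base footprint up to z≈16.9. Closing with a flat bottom cap and the tapered top and triangulating gives 8 facets — a wedge (ramp): 30 × 10.2 mm base, rising to 16.9 mm along the y=0 edge and sloping linearly to z=0 at y=10.2.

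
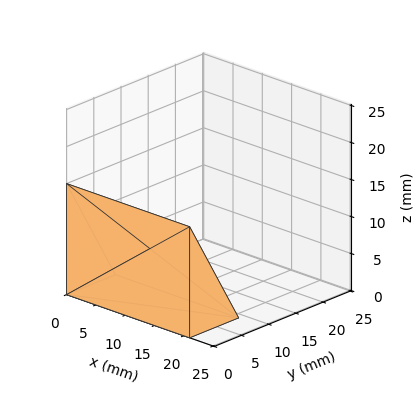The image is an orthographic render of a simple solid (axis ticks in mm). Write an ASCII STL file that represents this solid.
Reading the render: the shape is a wedge (ramp): 21 × 9 mm base, rising to 15 mm along the y=0 edge and sloping linearly to z=0 at y=9 (dimensions read to the nearest mm from the axis ticks). For the STL, each face is triangulated and given an outward normal.

solid part
  facet normal 0.0000 0.0000 -1.0000
    outer loop
      vertex 21.000 9.000 0.000
      vertex 21.000 0.000 0.000
      vertex 0.000 0.000 0.000
    endloop
  endfacet
  facet normal 0.0000 0.0000 -1.0000
    outer loop
      vertex 0.000 9.000 0.000
      vertex 21.000 9.000 0.000
      vertex 0.000 0.000 0.000
    endloop
  endfacet
  facet normal 0.0000 -1.0000 0.0000
    outer loop
      vertex 0.000 0.000 0.000
      vertex 21.000 0.000 0.000
      vertex 21.000 0.000 15.000
    endloop
  endfacet
  facet normal 0.0000 -1.0000 0.0000
    outer loop
      vertex 0.000 0.000 0.000
      vertex 21.000 0.000 15.000
      vertex 0.000 0.000 15.000
    endloop
  endfacet
  facet normal 0.0000 0.8575 0.5145
    outer loop
      vertex 0.000 0.000 15.000
      vertex 21.000 0.000 15.000
      vertex 21.000 9.000 0.000
    endloop
  endfacet
  facet normal 0.0000 0.8575 0.5145
    outer loop
      vertex 0.000 0.000 15.000
      vertex 21.000 9.000 0.000
      vertex 0.000 9.000 0.000
    endloop
  endfacet
  facet normal -1.0000 0.0000 0.0000
    outer loop
      vertex 0.000 0.000 15.000
      vertex 0.000 9.000 0.000
      vertex 0.000 0.000 0.000
    endloop
  endfacet
  facet normal 1.0000 0.0000 0.0000
    outer loop
      vertex 21.000 0.000 0.000
      vertex 21.000 9.000 0.000
      vertex 21.000 0.000 15.000
    endloop
  endfacet
endsolid part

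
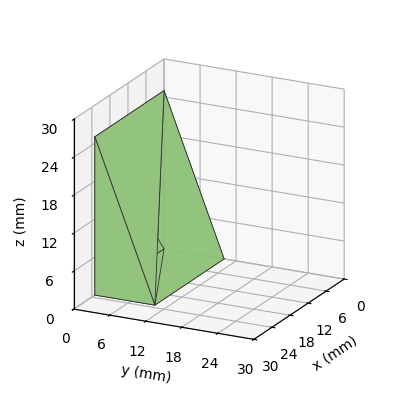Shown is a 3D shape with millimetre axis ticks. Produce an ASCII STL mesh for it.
Reading the render: the shape is a wedge (ramp): 23 × 10 mm base, rising to 25 mm along the y=0 edge and sloping linearly to z=0 at y=10 (dimensions read to the nearest mm from the axis ticks). For the STL, each face is triangulated and given an outward normal.

solid part
  facet normal 0.0000 0.0000 -1.0000
    outer loop
      vertex 23.0 10.0 0.0
      vertex 23.0 0.0 0.0
      vertex 0.0 0.0 0.0
    endloop
  endfacet
  facet normal 0.0000 0.0000 -1.0000
    outer loop
      vertex 0.0 10.0 0.0
      vertex 23.0 10.0 0.0
      vertex 0.0 0.0 0.0
    endloop
  endfacet
  facet normal 0.0000 -1.0000 0.0000
    outer loop
      vertex 0.0 0.0 0.0
      vertex 23.0 0.0 0.0
      vertex 23.0 0.0 25.0
    endloop
  endfacet
  facet normal 0.0000 -1.0000 0.0000
    outer loop
      vertex 0.0 0.0 0.0
      vertex 23.0 0.0 25.0
      vertex 0.0 0.0 25.0
    endloop
  endfacet
  facet normal 0.0000 0.9285 0.3714
    outer loop
      vertex 0.0 0.0 25.0
      vertex 23.0 0.0 25.0
      vertex 23.0 10.0 0.0
    endloop
  endfacet
  facet normal 0.0000 0.9285 0.3714
    outer loop
      vertex 0.0 0.0 25.0
      vertex 23.0 10.0 0.0
      vertex 0.0 10.0 0.0
    endloop
  endfacet
  facet normal -1.0000 0.0000 0.0000
    outer loop
      vertex 0.0 0.0 25.0
      vertex 0.0 10.0 0.0
      vertex 0.0 0.0 0.0
    endloop
  endfacet
  facet normal 1.0000 0.0000 0.0000
    outer loop
      vertex 23.0 0.0 0.0
      vertex 23.0 10.0 0.0
      vertex 23.0 0.0 25.0
    endloop
  endfacet
endsolid part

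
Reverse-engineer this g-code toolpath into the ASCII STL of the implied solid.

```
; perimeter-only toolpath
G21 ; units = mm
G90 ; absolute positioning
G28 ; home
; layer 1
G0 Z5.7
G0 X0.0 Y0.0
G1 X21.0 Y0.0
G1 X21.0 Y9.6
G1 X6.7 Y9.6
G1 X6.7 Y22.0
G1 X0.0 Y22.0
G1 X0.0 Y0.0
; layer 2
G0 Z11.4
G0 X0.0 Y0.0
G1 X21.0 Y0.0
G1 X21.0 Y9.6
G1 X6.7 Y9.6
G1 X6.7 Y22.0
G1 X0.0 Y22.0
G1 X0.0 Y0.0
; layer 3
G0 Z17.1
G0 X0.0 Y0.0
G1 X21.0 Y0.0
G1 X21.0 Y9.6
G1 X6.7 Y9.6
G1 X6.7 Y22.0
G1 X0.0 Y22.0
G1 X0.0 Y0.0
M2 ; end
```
solid part
  facet normal 0.0000 0.0000 -1.0000
    outer loop
      vertex 21.0 9.6 0.0
      vertex 21.0 0.0 0.0
      vertex 0.0 0.0 0.0
    endloop
  endfacet
  facet normal 0.0000 0.0000 -1.0000
    outer loop
      vertex 6.7 9.6 0.0
      vertex 21.0 9.6 0.0
      vertex 0.0 0.0 0.0
    endloop
  endfacet
  facet normal 0.0000 0.0000 -1.0000
    outer loop
      vertex 6.7 22.0 0.0
      vertex 6.7 9.6 0.0
      vertex 0.0 0.0 0.0
    endloop
  endfacet
  facet normal 0.0000 0.0000 -1.0000
    outer loop
      vertex 0.0 22.0 0.0
      vertex 6.7 22.0 0.0
      vertex 0.0 0.0 0.0
    endloop
  endfacet
  facet normal 0.0000 0.0000 1.0000
    outer loop
      vertex 0.0 0.0 17.1
      vertex 21.0 0.0 17.1
      vertex 21.0 9.6 17.1
    endloop
  endfacet
  facet normal 0.0000 0.0000 1.0000
    outer loop
      vertex 0.0 0.0 17.1
      vertex 21.0 9.6 17.1
      vertex 6.7 9.6 17.1
    endloop
  endfacet
  facet normal 0.0000 0.0000 1.0000
    outer loop
      vertex 0.0 0.0 17.1
      vertex 6.7 9.6 17.1
      vertex 6.7 22.0 17.1
    endloop
  endfacet
  facet normal 0.0000 0.0000 1.0000
    outer loop
      vertex 0.0 0.0 17.1
      vertex 6.7 22.0 17.1
      vertex 0.0 22.0 17.1
    endloop
  endfacet
  facet normal 0.0000 -1.0000 0.0000
    outer loop
      vertex 0.0 0.0 0.0
      vertex 21.0 0.0 0.0
      vertex 21.0 0.0 17.1
    endloop
  endfacet
  facet normal 0.0000 -1.0000 0.0000
    outer loop
      vertex 0.0 0.0 0.0
      vertex 21.0 0.0 17.1
      vertex 0.0 0.0 17.1
    endloop
  endfacet
  facet normal 1.0000 0.0000 0.0000
    outer loop
      vertex 21.0 0.0 0.0
      vertex 21.0 9.6 0.0
      vertex 21.0 9.6 17.1
    endloop
  endfacet
  facet normal 1.0000 0.0000 0.0000
    outer loop
      vertex 21.0 0.0 0.0
      vertex 21.0 9.6 17.1
      vertex 21.0 0.0 17.1
    endloop
  endfacet
  facet normal 0.0000 1.0000 0.0000
    outer loop
      vertex 21.0 9.6 0.0
      vertex 6.7 9.6 0.0
      vertex 6.7 9.6 17.1
    endloop
  endfacet
  facet normal 0.0000 1.0000 0.0000
    outer loop
      vertex 21.0 9.6 0.0
      vertex 6.7 9.6 17.1
      vertex 21.0 9.6 17.1
    endloop
  endfacet
  facet normal 1.0000 0.0000 0.0000
    outer loop
      vertex 6.7 9.6 0.0
      vertex 6.7 22.0 0.0
      vertex 6.7 22.0 17.1
    endloop
  endfacet
  facet normal 1.0000 0.0000 0.0000
    outer loop
      vertex 6.7 9.6 0.0
      vertex 6.7 22.0 17.1
      vertex 6.7 9.6 17.1
    endloop
  endfacet
  facet normal 0.0000 1.0000 0.0000
    outer loop
      vertex 6.7 22.0 0.0
      vertex 0.0 22.0 0.0
      vertex 0.0 22.0 17.1
    endloop
  endfacet
  facet normal 0.0000 1.0000 0.0000
    outer loop
      vertex 6.7 22.0 0.0
      vertex 0.0 22.0 17.1
      vertex 6.7 22.0 17.1
    endloop
  endfacet
  facet normal -1.0000 0.0000 0.0000
    outer loop
      vertex 0.0 22.0 0.0
      vertex 0.0 0.0 0.0
      vertex 0.0 0.0 17.1
    endloop
  endfacet
  facet normal -1.0000 0.0000 0.0000
    outer loop
      vertex 0.0 22.0 0.0
      vertex 0.0 0.0 17.1
      vertex 0.0 22.0 17.1
    endloop
  endfacet
endsolid part

The G0 Z moves step by Δz≈5.7 mm. Every layer's G1 loop is the same polygon, so the solid is a straight extrusion of it from z=0 to z≈17.1. Closing with flat bottom and top caps and triangulating gives 20 facets — an L-shaped prism: outer 21 × 22 mm, arm thicknesses ≈ 9.6 mm (horizontal) and 6.7 mm (vertical), extruded 17.1 mm in z.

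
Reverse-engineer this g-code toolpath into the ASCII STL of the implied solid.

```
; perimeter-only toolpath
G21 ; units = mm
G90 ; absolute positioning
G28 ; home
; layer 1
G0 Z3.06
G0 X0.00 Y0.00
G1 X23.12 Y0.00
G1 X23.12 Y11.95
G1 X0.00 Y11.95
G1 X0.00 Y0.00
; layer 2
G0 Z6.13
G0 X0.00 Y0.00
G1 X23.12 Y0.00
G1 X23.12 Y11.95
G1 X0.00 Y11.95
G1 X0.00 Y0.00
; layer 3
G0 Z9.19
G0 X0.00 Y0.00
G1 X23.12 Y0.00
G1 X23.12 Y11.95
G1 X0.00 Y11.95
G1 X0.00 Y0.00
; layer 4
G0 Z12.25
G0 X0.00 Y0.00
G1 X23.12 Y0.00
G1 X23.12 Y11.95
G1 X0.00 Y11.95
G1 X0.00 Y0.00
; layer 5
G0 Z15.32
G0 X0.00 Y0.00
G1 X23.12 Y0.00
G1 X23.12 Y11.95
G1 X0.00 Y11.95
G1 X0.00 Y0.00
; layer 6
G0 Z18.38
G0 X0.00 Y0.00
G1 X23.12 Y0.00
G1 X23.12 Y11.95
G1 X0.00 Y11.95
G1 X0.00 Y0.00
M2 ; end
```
solid part
  facet normal 0.0000 0.0000 -1.0000
    outer loop
      vertex 23.12 11.95 0.00
      vertex 23.12 0.00 0.00
      vertex 0.00 0.00 0.00
    endloop
  endfacet
  facet normal 0.0000 0.0000 -1.0000
    outer loop
      vertex 0.00 11.95 0.00
      vertex 23.12 11.95 0.00
      vertex 0.00 0.00 0.00
    endloop
  endfacet
  facet normal 0.0000 0.0000 1.0000
    outer loop
      vertex 0.00 0.00 18.38
      vertex 23.12 0.00 18.38
      vertex 23.12 11.95 18.38
    endloop
  endfacet
  facet normal 0.0000 0.0000 1.0000
    outer loop
      vertex 0.00 0.00 18.38
      vertex 23.12 11.95 18.38
      vertex 0.00 11.95 18.38
    endloop
  endfacet
  facet normal 0.0000 -1.0000 0.0000
    outer loop
      vertex 0.00 0.00 0.00
      vertex 23.12 0.00 0.00
      vertex 23.12 0.00 18.38
    endloop
  endfacet
  facet normal 0.0000 -1.0000 0.0000
    outer loop
      vertex 0.00 0.00 0.00
      vertex 23.12 0.00 18.38
      vertex 0.00 0.00 18.38
    endloop
  endfacet
  facet normal 0.0000 1.0000 0.0000
    outer loop
      vertex 23.12 11.95 18.38
      vertex 23.12 11.95 0.00
      vertex 0.00 11.95 0.00
    endloop
  endfacet
  facet normal 0.0000 1.0000 0.0000
    outer loop
      vertex 0.00 11.95 18.38
      vertex 23.12 11.95 18.38
      vertex 0.00 11.95 0.00
    endloop
  endfacet
  facet normal -1.0000 0.0000 0.0000
    outer loop
      vertex 0.00 11.95 18.38
      vertex 0.00 11.95 0.00
      vertex 0.00 0.00 0.00
    endloop
  endfacet
  facet normal -1.0000 0.0000 0.0000
    outer loop
      vertex 0.00 0.00 18.38
      vertex 0.00 11.95 18.38
      vertex 0.00 0.00 0.00
    endloop
  endfacet
  facet normal 1.0000 0.0000 0.0000
    outer loop
      vertex 23.12 0.00 0.00
      vertex 23.12 11.95 0.00
      vertex 23.12 11.95 18.38
    endloop
  endfacet
  facet normal 1.0000 0.0000 0.0000
    outer loop
      vertex 23.12 0.00 0.00
      vertex 23.12 11.95 18.38
      vertex 23.12 0.00 18.38
    endloop
  endfacet
endsolid part

The G0 Z moves step by Δz≈3.06 mm. Every layer's G1 loop is the same polygon, so the solid is a straight extrusion of it from z=0 to z≈18.4. Closing with flat bottom and top caps and triangulating gives 12 facets — a rectangular box, roughly 23.1 × 11.9 mm footprint and 18.4 mm tall.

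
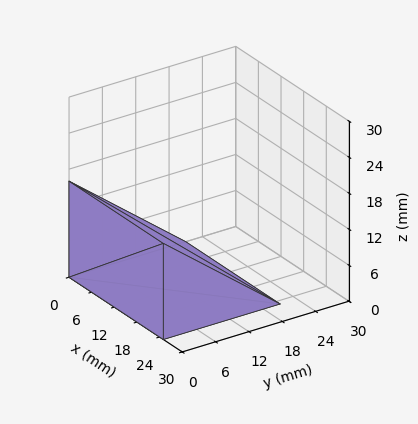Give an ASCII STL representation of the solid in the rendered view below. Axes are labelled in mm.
Reading the render: the shape is a wedge (ramp): 25 × 21 mm base, rising to 16 mm along the y=0 edge and sloping linearly to z=0 at y=21 (dimensions read to the nearest mm from the axis ticks). For the STL, each face is triangulated and given an outward normal.

solid part
  facet normal 0.0000 0.0000 -1.0000
    outer loop
      vertex 25.000 21.000 0.000
      vertex 25.000 0.000 0.000
      vertex 0.000 0.000 0.000
    endloop
  endfacet
  facet normal 0.0000 0.0000 -1.0000
    outer loop
      vertex 0.000 21.000 0.000
      vertex 25.000 21.000 0.000
      vertex 0.000 0.000 0.000
    endloop
  endfacet
  facet normal 0.0000 -1.0000 0.0000
    outer loop
      vertex 0.000 0.000 0.000
      vertex 25.000 0.000 0.000
      vertex 25.000 0.000 16.000
    endloop
  endfacet
  facet normal 0.0000 -1.0000 0.0000
    outer loop
      vertex 0.000 0.000 0.000
      vertex 25.000 0.000 16.000
      vertex 0.000 0.000 16.000
    endloop
  endfacet
  facet normal 0.0000 0.6060 0.7954
    outer loop
      vertex 0.000 0.000 16.000
      vertex 25.000 0.000 16.000
      vertex 25.000 21.000 0.000
    endloop
  endfacet
  facet normal 0.0000 0.6060 0.7954
    outer loop
      vertex 0.000 0.000 16.000
      vertex 25.000 21.000 0.000
      vertex 0.000 21.000 0.000
    endloop
  endfacet
  facet normal -1.0000 0.0000 0.0000
    outer loop
      vertex 0.000 0.000 16.000
      vertex 0.000 21.000 0.000
      vertex 0.000 0.000 0.000
    endloop
  endfacet
  facet normal 1.0000 0.0000 0.0000
    outer loop
      vertex 25.000 0.000 0.000
      vertex 25.000 21.000 0.000
      vertex 25.000 0.000 16.000
    endloop
  endfacet
endsolid part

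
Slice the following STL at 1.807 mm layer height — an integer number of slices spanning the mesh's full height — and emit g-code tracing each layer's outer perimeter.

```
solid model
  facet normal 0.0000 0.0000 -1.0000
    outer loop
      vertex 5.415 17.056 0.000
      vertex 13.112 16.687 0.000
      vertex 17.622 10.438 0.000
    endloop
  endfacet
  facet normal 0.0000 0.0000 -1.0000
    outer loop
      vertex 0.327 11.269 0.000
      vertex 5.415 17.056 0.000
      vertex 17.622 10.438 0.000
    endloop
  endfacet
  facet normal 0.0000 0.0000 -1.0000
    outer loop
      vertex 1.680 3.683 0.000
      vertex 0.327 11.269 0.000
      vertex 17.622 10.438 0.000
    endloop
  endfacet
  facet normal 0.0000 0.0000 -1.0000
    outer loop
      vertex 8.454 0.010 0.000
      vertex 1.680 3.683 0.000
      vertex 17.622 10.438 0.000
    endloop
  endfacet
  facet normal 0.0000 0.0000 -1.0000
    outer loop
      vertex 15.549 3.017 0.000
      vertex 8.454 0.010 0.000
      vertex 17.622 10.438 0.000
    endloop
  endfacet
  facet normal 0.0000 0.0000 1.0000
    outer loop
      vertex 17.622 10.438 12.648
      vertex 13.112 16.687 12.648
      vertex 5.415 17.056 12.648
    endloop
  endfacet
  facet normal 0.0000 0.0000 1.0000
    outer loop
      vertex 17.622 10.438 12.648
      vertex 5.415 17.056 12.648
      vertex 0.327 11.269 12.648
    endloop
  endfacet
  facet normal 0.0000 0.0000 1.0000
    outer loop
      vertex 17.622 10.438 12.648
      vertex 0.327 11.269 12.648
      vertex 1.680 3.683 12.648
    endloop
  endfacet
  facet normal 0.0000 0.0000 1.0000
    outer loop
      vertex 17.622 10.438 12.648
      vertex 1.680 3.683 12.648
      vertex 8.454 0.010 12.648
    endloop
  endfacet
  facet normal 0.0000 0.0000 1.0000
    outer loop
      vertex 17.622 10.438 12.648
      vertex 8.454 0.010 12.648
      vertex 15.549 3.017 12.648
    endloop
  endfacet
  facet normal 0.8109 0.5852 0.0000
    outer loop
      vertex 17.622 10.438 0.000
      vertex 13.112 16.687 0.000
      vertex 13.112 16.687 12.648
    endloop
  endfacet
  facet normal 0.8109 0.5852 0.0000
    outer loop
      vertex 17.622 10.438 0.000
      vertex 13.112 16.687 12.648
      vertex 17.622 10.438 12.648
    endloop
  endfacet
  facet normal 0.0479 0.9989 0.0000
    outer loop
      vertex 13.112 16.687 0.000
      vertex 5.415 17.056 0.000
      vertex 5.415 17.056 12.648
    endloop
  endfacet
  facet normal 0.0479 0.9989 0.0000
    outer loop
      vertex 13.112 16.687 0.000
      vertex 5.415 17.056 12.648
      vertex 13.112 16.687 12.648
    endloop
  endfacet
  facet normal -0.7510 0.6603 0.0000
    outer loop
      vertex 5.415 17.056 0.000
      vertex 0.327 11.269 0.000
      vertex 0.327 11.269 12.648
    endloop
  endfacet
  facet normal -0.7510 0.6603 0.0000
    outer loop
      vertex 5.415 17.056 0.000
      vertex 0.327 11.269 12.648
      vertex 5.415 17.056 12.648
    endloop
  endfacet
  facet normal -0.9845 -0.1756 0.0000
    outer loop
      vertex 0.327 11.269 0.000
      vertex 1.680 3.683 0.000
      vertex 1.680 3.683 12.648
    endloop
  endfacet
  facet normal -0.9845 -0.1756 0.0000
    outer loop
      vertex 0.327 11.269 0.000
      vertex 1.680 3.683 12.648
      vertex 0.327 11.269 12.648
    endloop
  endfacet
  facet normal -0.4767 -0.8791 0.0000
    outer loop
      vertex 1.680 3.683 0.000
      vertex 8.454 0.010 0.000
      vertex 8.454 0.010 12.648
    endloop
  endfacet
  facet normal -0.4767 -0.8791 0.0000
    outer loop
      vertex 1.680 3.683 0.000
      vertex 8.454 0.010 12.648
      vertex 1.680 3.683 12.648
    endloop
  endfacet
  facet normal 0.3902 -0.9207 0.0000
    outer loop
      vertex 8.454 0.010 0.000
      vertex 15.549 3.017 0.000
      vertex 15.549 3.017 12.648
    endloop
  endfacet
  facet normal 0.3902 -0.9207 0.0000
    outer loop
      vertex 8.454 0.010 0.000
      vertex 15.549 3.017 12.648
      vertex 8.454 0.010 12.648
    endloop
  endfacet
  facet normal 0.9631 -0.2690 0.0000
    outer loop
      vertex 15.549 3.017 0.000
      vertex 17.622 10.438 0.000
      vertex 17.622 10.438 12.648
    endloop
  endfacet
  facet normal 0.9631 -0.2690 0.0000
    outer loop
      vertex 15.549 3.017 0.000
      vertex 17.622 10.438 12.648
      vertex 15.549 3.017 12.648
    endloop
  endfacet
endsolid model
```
; perimeter-only toolpath
G21 ; units = mm
G90 ; absolute positioning
G28 ; home
; layer 1
G0 Z1.807
G0 X17.622 Y10.438
G1 X13.112 Y16.687
G1 X5.415 Y17.056
G1 X0.327 Y11.269
G1 X1.680 Y3.683
G1 X8.454 Y0.010
G1 X15.549 Y3.017
G1 X17.622 Y10.438
; layer 2
G0 Z3.614
G0 X17.622 Y10.438
G1 X13.112 Y16.687
G1 X5.415 Y17.056
G1 X0.327 Y11.269
G1 X1.680 Y3.683
G1 X8.454 Y0.010
G1 X15.549 Y3.017
G1 X17.622 Y10.438
; layer 3
G0 Z5.421
G0 X17.622 Y10.438
G1 X13.112 Y16.687
G1 X5.415 Y17.056
G1 X0.327 Y11.269
G1 X1.680 Y3.683
G1 X8.454 Y0.010
G1 X15.549 Y3.017
G1 X17.622 Y10.438
; layer 4
G0 Z7.227
G0 X17.622 Y10.438
G1 X13.112 Y16.687
G1 X5.415 Y17.056
G1 X0.327 Y11.269
G1 X1.680 Y3.683
G1 X8.454 Y0.010
G1 X15.549 Y3.017
G1 X17.622 Y10.438
; layer 5
G0 Z9.034
G0 X17.622 Y10.438
G1 X13.112 Y16.687
G1 X5.415 Y17.056
G1 X0.327 Y11.269
G1 X1.680 Y3.683
G1 X8.454 Y0.010
G1 X15.549 Y3.017
G1 X17.622 Y10.438
; layer 6
G0 Z10.841
G0 X17.622 Y10.438
G1 X13.112 Y16.687
G1 X5.415 Y17.056
G1 X0.327 Y11.269
G1 X1.680 Y3.683
G1 X8.454 Y0.010
G1 X15.549 Y3.017
G1 X17.622 Y10.438
; layer 7
G0 Z12.648
G0 X17.622 Y10.438
G1 X13.112 Y16.687
G1 X5.415 Y17.056
G1 X0.327 Y11.269
G1 X1.680 Y3.683
G1 X8.454 Y0.010
G1 X15.549 Y3.017
G1 X17.622 Y10.438
M2 ; end

The solid is a regular 7-sided prism (a cylinder approximated with 7 flat sides), circumscribed radius ≈ 8.88 mm, height ≈ 12.6 mm. Slicing at Δz = 1.807 mm — 7 equal slices spanning the solid's height, so layer i sits at z = i·h/7 — gives 7 non-empty perimeters. Each is a 7-segment closed polygon; G0 lifts to the layer z and rapids to the start vertex, then G1 traces the edges.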